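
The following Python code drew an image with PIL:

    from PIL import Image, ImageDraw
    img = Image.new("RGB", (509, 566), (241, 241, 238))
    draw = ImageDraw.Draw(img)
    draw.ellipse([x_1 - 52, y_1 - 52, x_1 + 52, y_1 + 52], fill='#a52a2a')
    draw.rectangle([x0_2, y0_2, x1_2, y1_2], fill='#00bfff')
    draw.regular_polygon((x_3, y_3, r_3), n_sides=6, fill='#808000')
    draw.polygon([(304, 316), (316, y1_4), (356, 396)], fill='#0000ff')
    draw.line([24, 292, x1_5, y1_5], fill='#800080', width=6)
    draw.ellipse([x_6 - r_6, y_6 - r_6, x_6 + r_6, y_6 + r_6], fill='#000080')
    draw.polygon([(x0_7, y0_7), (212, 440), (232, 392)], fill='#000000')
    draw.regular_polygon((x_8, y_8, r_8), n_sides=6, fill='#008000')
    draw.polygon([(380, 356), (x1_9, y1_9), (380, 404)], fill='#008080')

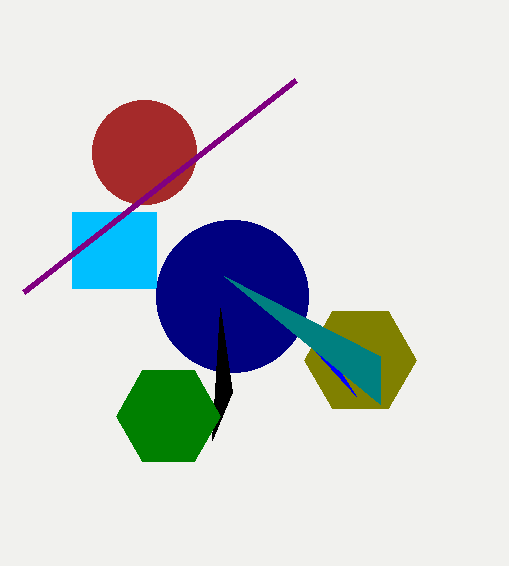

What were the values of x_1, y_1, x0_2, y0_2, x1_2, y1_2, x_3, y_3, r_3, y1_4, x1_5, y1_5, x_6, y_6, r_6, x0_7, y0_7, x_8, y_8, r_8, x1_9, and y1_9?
x_1 = 144; y_1 = 152; x0_2 = 72; y0_2 = 212; x1_2 = 156; y1_2 = 288; x_3 = 360; y_3 = 360; r_3 = 56; y1_4 = 352; x1_5 = 296; y1_5 = 80; x_6 = 232; y_6 = 296; r_6 = 76; x0_7 = 220; y0_7 = 308; x_8 = 168; y_8 = 416; r_8 = 52; x1_9 = 224; y1_9 = 276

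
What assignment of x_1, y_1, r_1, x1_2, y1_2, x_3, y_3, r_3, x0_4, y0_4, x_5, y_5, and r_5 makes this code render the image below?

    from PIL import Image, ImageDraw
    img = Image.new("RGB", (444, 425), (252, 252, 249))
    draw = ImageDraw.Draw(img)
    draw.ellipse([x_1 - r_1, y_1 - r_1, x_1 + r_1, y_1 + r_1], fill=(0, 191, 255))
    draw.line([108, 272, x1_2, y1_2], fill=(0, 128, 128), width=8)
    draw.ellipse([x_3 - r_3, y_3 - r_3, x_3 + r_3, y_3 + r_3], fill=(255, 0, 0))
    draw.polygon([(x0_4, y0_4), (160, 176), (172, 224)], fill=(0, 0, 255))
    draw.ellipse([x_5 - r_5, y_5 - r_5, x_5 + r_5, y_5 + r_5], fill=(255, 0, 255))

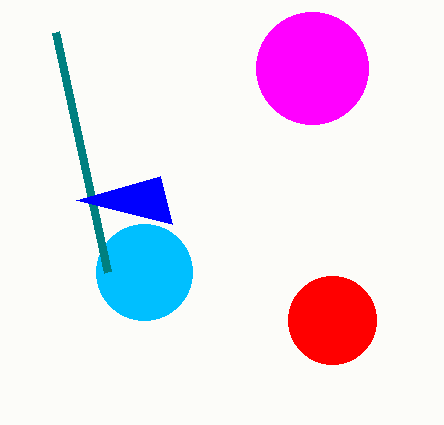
x_1 = 144
y_1 = 272
r_1 = 48
x1_2 = 56
y1_2 = 32
x_3 = 332
y_3 = 320
r_3 = 44
x0_4 = 76
y0_4 = 200
x_5 = 312
y_5 = 68
r_5 = 56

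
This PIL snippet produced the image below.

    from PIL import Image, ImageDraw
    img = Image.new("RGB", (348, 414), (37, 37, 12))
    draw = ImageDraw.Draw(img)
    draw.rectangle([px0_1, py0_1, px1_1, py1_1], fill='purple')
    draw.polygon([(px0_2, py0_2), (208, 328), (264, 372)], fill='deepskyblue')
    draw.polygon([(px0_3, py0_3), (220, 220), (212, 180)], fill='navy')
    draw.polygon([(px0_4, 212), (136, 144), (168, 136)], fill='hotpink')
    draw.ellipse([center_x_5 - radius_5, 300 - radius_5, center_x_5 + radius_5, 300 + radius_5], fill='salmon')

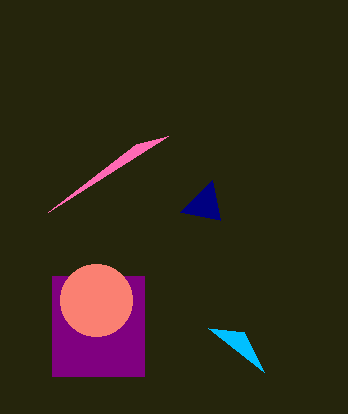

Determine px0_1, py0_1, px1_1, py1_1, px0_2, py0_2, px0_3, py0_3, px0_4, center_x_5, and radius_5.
px0_1 = 52; py0_1 = 276; px1_1 = 144; py1_1 = 376; px0_2 = 244; py0_2 = 332; px0_3 = 180; py0_3 = 212; px0_4 = 48; center_x_5 = 96; radius_5 = 36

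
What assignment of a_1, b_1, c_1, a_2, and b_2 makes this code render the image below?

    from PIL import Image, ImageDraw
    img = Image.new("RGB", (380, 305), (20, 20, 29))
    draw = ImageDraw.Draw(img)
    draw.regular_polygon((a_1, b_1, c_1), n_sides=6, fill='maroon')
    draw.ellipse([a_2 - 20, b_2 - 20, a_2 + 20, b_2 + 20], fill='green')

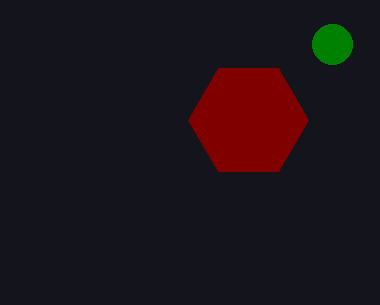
a_1 = 248; b_1 = 120; c_1 = 60; a_2 = 332; b_2 = 44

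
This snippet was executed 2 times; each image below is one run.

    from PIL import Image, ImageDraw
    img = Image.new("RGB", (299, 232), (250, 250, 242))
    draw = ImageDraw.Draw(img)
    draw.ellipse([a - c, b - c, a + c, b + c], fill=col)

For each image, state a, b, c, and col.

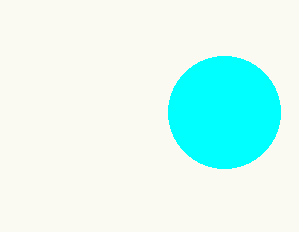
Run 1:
a = 224, b = 112, c = 56, col = 'cyan'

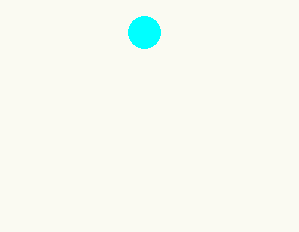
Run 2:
a = 144, b = 32, c = 16, col = 'cyan'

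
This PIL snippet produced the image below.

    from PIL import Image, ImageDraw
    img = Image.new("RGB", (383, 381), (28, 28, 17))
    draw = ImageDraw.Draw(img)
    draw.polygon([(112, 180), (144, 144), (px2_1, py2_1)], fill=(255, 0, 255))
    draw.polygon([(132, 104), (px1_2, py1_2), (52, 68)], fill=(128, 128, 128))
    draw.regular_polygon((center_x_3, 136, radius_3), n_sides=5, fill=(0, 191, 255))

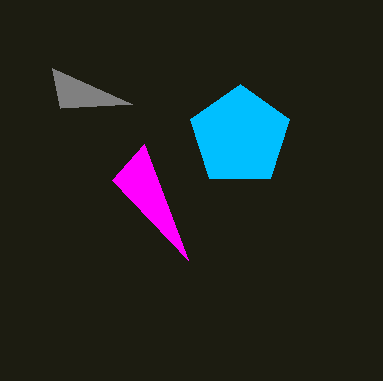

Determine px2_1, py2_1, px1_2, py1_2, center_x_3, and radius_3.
px2_1 = 188
py2_1 = 260
px1_2 = 60
py1_2 = 108
center_x_3 = 240
radius_3 = 52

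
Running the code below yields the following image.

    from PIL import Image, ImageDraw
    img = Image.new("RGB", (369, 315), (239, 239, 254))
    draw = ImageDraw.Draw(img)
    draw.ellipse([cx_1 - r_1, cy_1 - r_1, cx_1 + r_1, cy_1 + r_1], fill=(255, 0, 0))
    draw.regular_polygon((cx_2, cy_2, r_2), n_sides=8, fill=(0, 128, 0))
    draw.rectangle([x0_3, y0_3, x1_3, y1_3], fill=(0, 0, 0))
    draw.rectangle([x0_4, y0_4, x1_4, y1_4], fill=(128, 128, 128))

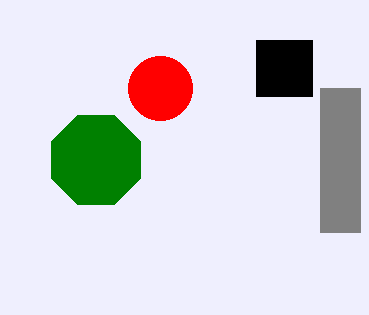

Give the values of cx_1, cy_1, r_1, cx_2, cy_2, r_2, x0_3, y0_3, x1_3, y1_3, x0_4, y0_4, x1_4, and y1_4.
cx_1 = 160; cy_1 = 88; r_1 = 32; cx_2 = 96; cy_2 = 160; r_2 = 48; x0_3 = 256; y0_3 = 40; x1_3 = 312; y1_3 = 96; x0_4 = 320; y0_4 = 88; x1_4 = 360; y1_4 = 232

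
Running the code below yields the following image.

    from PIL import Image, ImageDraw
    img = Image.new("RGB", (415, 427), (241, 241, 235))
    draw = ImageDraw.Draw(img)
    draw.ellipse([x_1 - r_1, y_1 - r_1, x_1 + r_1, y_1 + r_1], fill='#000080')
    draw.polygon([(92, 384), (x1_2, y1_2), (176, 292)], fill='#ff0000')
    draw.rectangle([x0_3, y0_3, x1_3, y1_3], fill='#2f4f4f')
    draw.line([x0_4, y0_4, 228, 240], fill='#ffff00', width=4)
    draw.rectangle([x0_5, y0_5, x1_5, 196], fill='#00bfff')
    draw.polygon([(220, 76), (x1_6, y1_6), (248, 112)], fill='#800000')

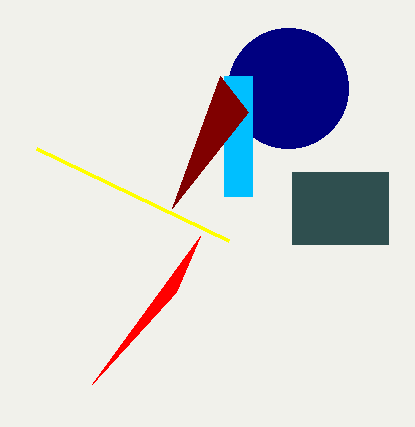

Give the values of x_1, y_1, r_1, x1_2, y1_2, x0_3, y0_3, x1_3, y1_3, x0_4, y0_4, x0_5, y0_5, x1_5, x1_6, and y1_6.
x_1 = 288, y_1 = 88, r_1 = 60, x1_2 = 200, y1_2 = 236, x0_3 = 292, y0_3 = 172, x1_3 = 388, y1_3 = 244, x0_4 = 36, y0_4 = 148, x0_5 = 224, y0_5 = 76, x1_5 = 252, x1_6 = 172, y1_6 = 208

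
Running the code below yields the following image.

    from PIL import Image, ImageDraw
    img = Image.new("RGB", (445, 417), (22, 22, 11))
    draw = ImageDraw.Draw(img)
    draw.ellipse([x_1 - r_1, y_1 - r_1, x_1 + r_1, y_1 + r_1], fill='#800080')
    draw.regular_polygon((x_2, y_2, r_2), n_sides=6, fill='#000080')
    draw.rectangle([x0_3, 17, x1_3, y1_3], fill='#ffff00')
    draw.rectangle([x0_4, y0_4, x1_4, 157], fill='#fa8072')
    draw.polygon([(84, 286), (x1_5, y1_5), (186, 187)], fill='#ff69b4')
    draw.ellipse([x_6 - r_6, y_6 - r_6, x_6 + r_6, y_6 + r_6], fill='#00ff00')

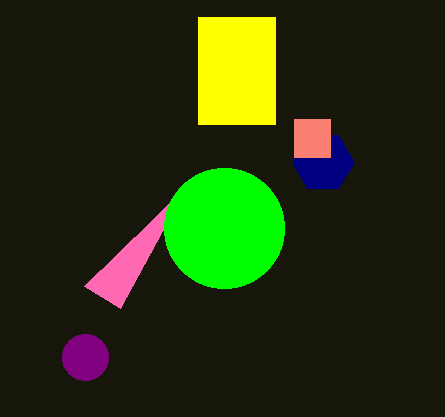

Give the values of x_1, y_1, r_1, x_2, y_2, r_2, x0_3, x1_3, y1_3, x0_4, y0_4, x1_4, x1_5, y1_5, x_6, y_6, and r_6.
x_1 = 85
y_1 = 357
r_1 = 23
x_2 = 323
y_2 = 162
r_2 = 31
x0_3 = 198
x1_3 = 275
y1_3 = 124
x0_4 = 294
y0_4 = 119
x1_4 = 330
x1_5 = 120
y1_5 = 308
x_6 = 224
y_6 = 228
r_6 = 60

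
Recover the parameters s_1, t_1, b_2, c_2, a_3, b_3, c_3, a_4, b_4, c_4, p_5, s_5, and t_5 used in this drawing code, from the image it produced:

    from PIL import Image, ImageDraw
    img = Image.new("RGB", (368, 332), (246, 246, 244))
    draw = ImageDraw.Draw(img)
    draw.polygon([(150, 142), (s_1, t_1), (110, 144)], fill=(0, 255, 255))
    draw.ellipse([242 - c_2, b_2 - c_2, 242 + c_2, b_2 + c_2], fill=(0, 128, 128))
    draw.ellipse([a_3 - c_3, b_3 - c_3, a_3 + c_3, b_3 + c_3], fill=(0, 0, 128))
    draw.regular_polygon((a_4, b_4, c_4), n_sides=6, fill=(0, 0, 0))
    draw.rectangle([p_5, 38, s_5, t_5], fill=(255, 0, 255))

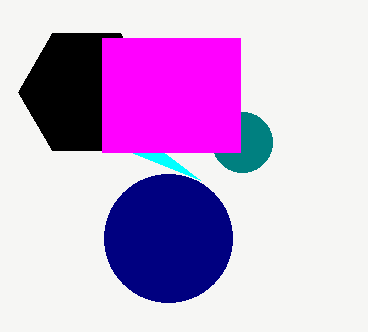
s_1 = 200
t_1 = 180
b_2 = 142
c_2 = 30
a_3 = 168
b_3 = 238
c_3 = 64
a_4 = 86
b_4 = 92
c_4 = 68
p_5 = 102
s_5 = 240
t_5 = 152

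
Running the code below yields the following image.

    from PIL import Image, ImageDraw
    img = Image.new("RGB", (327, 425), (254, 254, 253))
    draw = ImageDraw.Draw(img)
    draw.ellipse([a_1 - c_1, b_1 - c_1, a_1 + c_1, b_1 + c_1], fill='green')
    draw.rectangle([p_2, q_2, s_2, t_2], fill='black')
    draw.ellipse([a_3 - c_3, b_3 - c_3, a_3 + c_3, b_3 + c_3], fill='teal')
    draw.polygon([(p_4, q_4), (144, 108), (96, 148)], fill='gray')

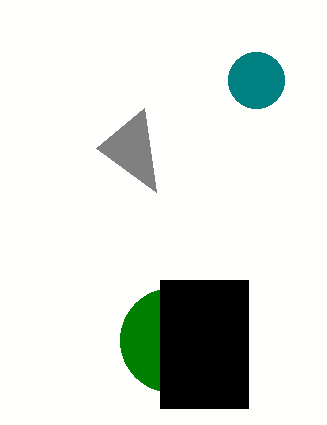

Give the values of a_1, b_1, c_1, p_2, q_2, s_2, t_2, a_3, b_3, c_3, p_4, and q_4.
a_1 = 172, b_1 = 340, c_1 = 52, p_2 = 160, q_2 = 280, s_2 = 248, t_2 = 408, a_3 = 256, b_3 = 80, c_3 = 28, p_4 = 156, q_4 = 192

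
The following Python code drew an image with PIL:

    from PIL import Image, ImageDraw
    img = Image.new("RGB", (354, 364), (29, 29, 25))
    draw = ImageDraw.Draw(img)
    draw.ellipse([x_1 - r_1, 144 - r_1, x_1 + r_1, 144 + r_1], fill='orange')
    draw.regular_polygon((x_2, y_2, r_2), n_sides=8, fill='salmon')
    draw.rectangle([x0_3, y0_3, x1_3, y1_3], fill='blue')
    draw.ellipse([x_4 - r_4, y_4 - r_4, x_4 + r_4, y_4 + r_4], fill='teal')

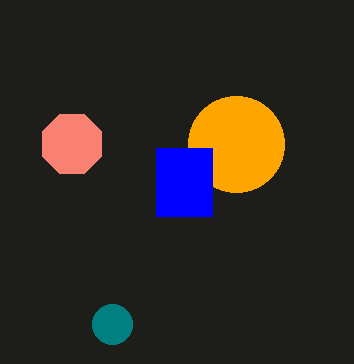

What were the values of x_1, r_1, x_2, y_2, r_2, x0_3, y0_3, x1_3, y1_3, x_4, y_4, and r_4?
x_1 = 236
r_1 = 48
x_2 = 72
y_2 = 144
r_2 = 32
x0_3 = 156
y0_3 = 148
x1_3 = 212
y1_3 = 216
x_4 = 112
y_4 = 324
r_4 = 20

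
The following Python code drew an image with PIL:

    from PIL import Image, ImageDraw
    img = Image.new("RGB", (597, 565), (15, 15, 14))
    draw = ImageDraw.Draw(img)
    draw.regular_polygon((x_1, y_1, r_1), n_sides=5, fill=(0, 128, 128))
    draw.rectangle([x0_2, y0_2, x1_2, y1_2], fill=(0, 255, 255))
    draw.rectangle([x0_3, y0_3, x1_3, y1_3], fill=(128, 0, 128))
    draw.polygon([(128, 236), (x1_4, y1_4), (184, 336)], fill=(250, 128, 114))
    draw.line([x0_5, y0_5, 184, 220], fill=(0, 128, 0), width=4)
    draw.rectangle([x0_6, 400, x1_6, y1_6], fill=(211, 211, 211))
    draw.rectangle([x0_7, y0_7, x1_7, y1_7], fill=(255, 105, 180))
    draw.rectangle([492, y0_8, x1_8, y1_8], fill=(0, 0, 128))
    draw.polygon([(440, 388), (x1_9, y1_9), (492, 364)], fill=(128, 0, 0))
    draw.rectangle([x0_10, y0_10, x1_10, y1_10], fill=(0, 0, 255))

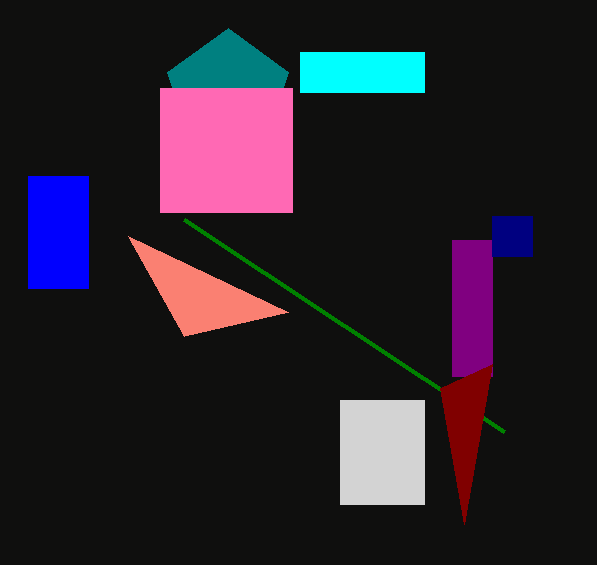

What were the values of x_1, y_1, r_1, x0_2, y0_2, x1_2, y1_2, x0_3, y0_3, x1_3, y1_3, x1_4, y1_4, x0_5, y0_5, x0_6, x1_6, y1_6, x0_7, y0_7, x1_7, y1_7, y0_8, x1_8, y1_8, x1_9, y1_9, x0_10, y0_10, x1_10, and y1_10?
x_1 = 228; y_1 = 92; r_1 = 64; x0_2 = 300; y0_2 = 52; x1_2 = 424; y1_2 = 92; x0_3 = 452; y0_3 = 240; x1_3 = 492; y1_3 = 376; x1_4 = 288; y1_4 = 312; x0_5 = 504; y0_5 = 432; x0_6 = 340; x1_6 = 424; y1_6 = 504; x0_7 = 160; y0_7 = 88; x1_7 = 292; y1_7 = 212; y0_8 = 216; x1_8 = 532; y1_8 = 256; x1_9 = 464; y1_9 = 524; x0_10 = 28; y0_10 = 176; x1_10 = 88; y1_10 = 288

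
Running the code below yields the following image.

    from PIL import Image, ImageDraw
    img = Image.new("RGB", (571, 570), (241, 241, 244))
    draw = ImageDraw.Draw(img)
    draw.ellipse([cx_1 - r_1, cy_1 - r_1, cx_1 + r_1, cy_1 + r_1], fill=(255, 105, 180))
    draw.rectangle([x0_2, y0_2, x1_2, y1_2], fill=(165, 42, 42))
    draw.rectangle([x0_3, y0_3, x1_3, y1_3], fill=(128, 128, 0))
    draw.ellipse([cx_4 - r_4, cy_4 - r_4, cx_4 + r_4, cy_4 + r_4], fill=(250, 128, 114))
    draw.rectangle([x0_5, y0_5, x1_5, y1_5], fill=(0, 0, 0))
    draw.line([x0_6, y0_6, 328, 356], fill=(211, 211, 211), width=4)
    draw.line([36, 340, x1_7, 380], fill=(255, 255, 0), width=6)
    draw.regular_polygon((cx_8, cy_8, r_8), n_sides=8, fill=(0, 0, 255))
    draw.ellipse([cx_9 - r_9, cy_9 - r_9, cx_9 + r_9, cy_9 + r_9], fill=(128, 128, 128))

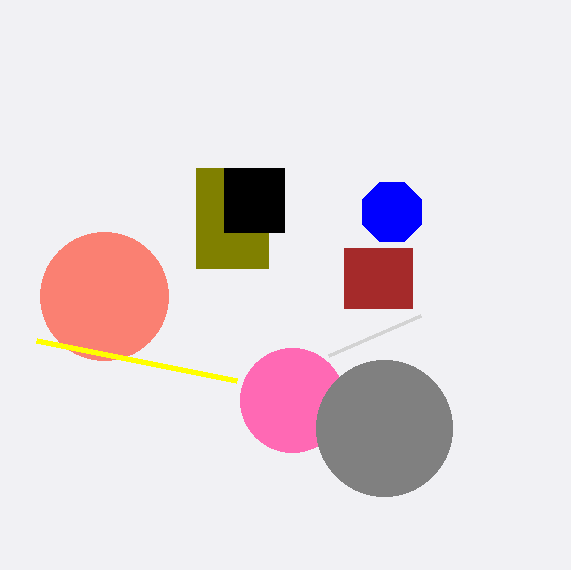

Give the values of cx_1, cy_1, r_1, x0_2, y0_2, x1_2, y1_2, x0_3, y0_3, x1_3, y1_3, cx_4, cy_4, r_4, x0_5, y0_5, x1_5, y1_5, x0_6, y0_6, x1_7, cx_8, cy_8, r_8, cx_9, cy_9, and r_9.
cx_1 = 292; cy_1 = 400; r_1 = 52; x0_2 = 344; y0_2 = 248; x1_2 = 412; y1_2 = 308; x0_3 = 196; y0_3 = 168; x1_3 = 268; y1_3 = 268; cx_4 = 104; cy_4 = 296; r_4 = 64; x0_5 = 224; y0_5 = 168; x1_5 = 284; y1_5 = 232; x0_6 = 420; y0_6 = 316; x1_7 = 236; cx_8 = 392; cy_8 = 212; r_8 = 32; cx_9 = 384; cy_9 = 428; r_9 = 68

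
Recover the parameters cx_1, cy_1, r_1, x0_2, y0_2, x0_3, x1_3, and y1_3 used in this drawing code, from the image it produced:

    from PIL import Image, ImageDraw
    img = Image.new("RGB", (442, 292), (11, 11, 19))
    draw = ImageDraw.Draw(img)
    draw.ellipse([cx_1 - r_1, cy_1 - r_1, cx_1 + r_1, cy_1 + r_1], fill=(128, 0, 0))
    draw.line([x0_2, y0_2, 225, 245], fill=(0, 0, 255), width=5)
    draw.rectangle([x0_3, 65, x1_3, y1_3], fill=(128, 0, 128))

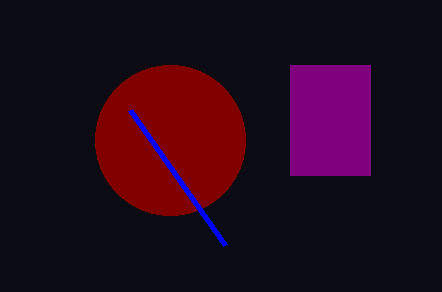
cx_1 = 170; cy_1 = 140; r_1 = 75; x0_2 = 130; y0_2 = 110; x0_3 = 290; x1_3 = 370; y1_3 = 175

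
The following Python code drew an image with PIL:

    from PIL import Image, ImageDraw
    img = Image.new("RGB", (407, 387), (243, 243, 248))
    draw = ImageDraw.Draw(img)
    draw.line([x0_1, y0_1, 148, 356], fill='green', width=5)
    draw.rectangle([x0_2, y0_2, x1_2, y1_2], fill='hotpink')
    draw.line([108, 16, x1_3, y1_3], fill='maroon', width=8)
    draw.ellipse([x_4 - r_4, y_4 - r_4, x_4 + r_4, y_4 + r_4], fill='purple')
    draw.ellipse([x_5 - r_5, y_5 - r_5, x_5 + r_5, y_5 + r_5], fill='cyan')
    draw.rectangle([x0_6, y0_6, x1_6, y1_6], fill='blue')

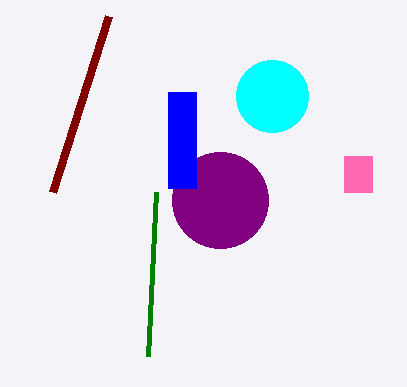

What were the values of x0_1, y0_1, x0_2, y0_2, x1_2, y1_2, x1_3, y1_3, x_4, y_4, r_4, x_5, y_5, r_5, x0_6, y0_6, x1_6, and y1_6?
x0_1 = 156, y0_1 = 192, x0_2 = 344, y0_2 = 156, x1_2 = 372, y1_2 = 192, x1_3 = 52, y1_3 = 192, x_4 = 220, y_4 = 200, r_4 = 48, x_5 = 272, y_5 = 96, r_5 = 36, x0_6 = 168, y0_6 = 92, x1_6 = 196, y1_6 = 188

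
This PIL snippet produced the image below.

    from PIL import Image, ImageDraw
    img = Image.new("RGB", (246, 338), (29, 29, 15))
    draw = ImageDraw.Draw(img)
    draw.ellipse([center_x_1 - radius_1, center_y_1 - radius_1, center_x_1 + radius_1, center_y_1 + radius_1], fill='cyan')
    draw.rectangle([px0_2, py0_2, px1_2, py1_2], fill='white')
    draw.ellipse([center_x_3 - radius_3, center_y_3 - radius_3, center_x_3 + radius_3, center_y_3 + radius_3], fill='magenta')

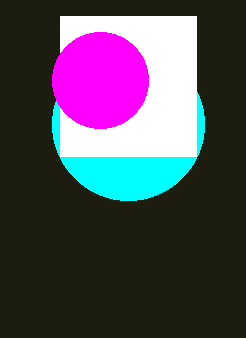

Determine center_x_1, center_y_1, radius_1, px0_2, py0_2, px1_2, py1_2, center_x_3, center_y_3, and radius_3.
center_x_1 = 128
center_y_1 = 124
radius_1 = 76
px0_2 = 60
py0_2 = 16
px1_2 = 196
py1_2 = 156
center_x_3 = 100
center_y_3 = 80
radius_3 = 48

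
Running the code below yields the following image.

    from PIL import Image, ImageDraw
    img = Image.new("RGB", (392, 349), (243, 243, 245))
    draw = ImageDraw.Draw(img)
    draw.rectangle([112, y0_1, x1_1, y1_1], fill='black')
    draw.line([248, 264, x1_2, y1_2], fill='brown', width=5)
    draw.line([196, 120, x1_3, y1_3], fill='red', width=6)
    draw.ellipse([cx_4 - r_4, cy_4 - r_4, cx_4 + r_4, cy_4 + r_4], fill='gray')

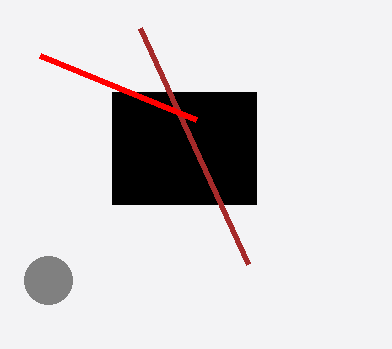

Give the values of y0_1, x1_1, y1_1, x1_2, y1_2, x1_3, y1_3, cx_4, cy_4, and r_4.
y0_1 = 92, x1_1 = 256, y1_1 = 204, x1_2 = 140, y1_2 = 28, x1_3 = 40, y1_3 = 56, cx_4 = 48, cy_4 = 280, r_4 = 24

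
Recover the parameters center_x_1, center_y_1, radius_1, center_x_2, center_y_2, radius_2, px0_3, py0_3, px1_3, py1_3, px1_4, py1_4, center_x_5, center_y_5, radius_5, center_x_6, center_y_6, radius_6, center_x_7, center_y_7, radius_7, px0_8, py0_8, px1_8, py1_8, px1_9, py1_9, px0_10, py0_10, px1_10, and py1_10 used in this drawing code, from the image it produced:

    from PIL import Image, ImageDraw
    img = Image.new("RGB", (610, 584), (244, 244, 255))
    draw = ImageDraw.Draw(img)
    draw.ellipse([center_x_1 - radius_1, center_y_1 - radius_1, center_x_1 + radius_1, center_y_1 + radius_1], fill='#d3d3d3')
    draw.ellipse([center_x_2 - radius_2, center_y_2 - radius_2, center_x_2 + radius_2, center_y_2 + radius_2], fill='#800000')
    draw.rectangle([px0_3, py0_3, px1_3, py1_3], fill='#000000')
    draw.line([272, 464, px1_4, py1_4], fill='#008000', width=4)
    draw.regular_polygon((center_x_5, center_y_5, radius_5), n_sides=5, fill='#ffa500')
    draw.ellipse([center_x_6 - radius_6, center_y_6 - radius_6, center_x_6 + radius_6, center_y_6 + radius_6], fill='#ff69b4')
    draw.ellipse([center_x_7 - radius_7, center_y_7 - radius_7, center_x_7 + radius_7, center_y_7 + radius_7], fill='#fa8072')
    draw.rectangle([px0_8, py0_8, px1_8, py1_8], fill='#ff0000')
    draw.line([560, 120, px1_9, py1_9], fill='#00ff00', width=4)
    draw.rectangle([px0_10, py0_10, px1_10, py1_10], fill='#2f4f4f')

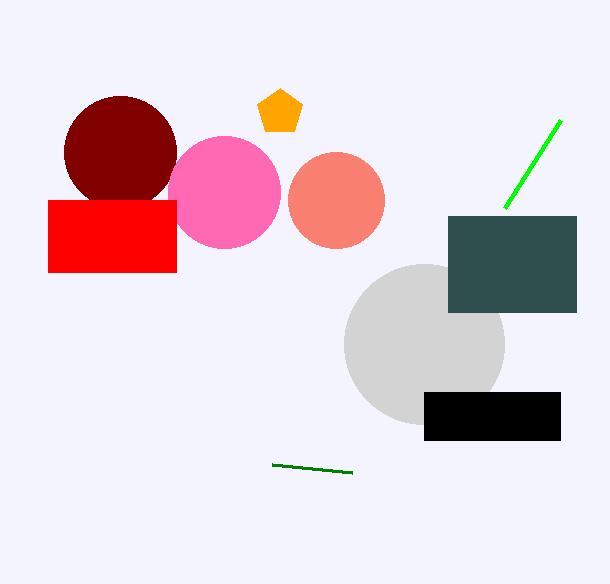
center_x_1 = 424, center_y_1 = 344, radius_1 = 80, center_x_2 = 120, center_y_2 = 152, radius_2 = 56, px0_3 = 424, py0_3 = 392, px1_3 = 560, py1_3 = 440, px1_4 = 352, py1_4 = 472, center_x_5 = 280, center_y_5 = 112, radius_5 = 24, center_x_6 = 224, center_y_6 = 192, radius_6 = 56, center_x_7 = 336, center_y_7 = 200, radius_7 = 48, px0_8 = 48, py0_8 = 200, px1_8 = 176, py1_8 = 272, px1_9 = 504, py1_9 = 208, px0_10 = 448, py0_10 = 216, px1_10 = 576, py1_10 = 312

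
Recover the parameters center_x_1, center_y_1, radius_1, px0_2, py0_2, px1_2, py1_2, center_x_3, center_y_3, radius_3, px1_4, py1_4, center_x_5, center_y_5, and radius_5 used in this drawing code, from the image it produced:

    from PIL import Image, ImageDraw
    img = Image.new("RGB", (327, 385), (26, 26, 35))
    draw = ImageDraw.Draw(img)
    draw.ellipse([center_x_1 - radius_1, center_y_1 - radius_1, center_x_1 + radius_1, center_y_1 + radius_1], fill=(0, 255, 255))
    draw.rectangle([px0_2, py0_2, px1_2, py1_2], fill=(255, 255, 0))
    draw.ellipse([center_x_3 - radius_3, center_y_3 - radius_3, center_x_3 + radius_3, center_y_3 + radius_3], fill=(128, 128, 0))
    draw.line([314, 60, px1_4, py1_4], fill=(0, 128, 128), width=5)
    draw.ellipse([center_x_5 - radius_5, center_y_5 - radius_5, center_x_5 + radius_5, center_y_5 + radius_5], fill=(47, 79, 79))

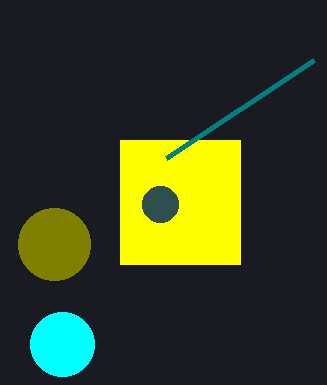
center_x_1 = 62
center_y_1 = 344
radius_1 = 32
px0_2 = 120
py0_2 = 140
px1_2 = 240
py1_2 = 264
center_x_3 = 54
center_y_3 = 244
radius_3 = 36
px1_4 = 166
py1_4 = 158
center_x_5 = 160
center_y_5 = 204
radius_5 = 18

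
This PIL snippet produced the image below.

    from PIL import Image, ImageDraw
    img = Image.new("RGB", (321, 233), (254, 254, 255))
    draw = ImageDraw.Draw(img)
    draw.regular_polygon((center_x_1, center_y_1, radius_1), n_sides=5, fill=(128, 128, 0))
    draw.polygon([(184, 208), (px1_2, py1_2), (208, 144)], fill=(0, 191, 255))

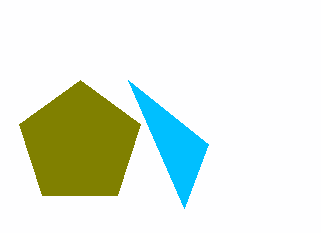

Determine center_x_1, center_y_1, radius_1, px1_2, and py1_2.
center_x_1 = 80; center_y_1 = 144; radius_1 = 64; px1_2 = 128; py1_2 = 80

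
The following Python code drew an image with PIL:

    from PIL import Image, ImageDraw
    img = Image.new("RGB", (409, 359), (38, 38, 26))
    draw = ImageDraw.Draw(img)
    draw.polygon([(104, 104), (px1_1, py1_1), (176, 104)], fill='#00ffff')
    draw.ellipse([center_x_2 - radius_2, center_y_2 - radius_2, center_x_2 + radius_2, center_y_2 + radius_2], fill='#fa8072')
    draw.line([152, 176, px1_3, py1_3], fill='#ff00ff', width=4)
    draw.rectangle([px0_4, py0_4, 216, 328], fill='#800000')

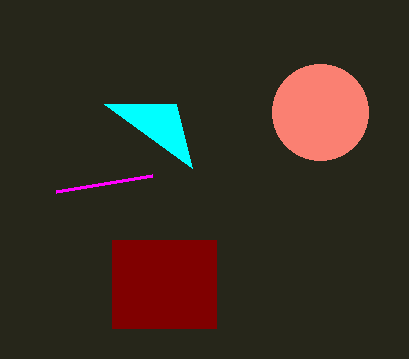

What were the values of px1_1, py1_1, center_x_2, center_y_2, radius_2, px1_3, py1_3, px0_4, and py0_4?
px1_1 = 192, py1_1 = 168, center_x_2 = 320, center_y_2 = 112, radius_2 = 48, px1_3 = 56, py1_3 = 192, px0_4 = 112, py0_4 = 240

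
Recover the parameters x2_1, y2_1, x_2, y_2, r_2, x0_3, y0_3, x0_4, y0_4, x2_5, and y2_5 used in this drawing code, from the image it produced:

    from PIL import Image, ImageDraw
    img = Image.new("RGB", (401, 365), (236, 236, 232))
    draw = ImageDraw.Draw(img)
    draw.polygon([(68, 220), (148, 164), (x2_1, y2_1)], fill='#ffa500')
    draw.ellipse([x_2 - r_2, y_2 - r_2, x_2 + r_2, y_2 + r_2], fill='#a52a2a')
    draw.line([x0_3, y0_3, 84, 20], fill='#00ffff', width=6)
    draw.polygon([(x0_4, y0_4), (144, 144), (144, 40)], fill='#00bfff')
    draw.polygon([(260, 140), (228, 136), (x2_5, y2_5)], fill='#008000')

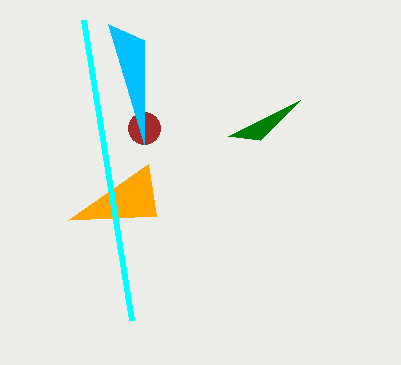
x2_1 = 156; y2_1 = 216; x_2 = 144; y_2 = 128; r_2 = 16; x0_3 = 132; y0_3 = 320; x0_4 = 108; y0_4 = 24; x2_5 = 300; y2_5 = 100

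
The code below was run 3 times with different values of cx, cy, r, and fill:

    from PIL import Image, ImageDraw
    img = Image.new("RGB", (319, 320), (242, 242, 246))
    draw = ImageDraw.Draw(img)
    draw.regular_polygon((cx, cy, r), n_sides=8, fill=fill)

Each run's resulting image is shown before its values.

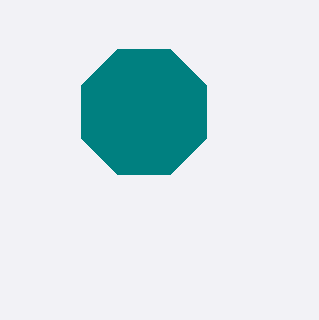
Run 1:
cx = 144
cy = 112
r = 68
fill = 'teal'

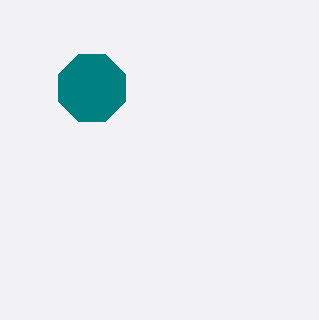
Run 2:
cx = 92; cy = 88; r = 36; fill = 'teal'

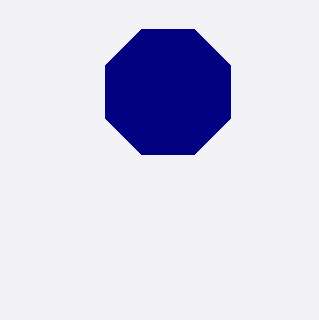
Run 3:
cx = 168; cy = 92; r = 68; fill = 'navy'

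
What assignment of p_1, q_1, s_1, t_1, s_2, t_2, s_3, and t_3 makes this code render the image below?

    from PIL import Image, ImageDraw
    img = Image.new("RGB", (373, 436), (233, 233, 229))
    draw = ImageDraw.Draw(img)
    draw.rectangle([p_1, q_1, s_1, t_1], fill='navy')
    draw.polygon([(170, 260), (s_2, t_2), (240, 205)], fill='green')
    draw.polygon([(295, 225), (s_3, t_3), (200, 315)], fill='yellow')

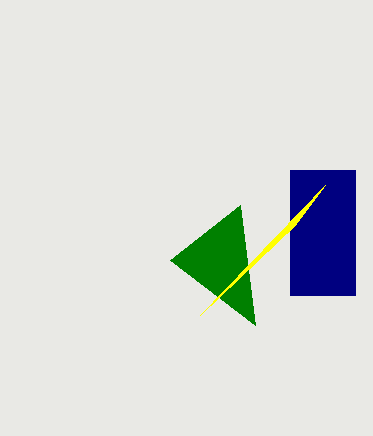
p_1 = 290
q_1 = 170
s_1 = 355
t_1 = 295
s_2 = 255
t_2 = 325
s_3 = 325
t_3 = 185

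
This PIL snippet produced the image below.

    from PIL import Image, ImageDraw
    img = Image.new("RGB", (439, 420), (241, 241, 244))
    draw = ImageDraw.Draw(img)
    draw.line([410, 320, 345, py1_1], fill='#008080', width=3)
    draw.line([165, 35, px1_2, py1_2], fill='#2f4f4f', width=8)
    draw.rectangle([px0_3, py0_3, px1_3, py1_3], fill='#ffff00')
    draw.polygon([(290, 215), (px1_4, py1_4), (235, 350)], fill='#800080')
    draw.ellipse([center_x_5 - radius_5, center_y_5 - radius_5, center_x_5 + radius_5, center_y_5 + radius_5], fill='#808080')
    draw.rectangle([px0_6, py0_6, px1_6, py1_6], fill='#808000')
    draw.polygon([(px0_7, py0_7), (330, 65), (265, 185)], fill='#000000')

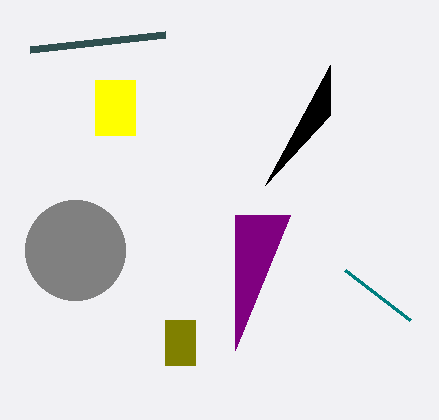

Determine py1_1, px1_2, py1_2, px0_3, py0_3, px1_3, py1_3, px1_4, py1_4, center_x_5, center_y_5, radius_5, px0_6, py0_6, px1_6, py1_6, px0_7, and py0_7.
py1_1 = 270; px1_2 = 30; py1_2 = 50; px0_3 = 95; py0_3 = 80; px1_3 = 135; py1_3 = 135; px1_4 = 235; py1_4 = 215; center_x_5 = 75; center_y_5 = 250; radius_5 = 50; px0_6 = 165; py0_6 = 320; px1_6 = 195; py1_6 = 365; px0_7 = 330; py0_7 = 115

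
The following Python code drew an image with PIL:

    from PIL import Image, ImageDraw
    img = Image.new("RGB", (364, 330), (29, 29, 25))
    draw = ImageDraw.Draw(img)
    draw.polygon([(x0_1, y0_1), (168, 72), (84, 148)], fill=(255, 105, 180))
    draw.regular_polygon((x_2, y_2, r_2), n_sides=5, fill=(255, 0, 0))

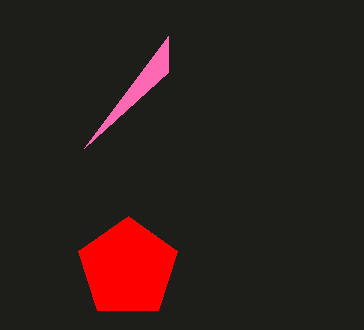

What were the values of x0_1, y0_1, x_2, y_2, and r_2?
x0_1 = 168, y0_1 = 36, x_2 = 128, y_2 = 268, r_2 = 52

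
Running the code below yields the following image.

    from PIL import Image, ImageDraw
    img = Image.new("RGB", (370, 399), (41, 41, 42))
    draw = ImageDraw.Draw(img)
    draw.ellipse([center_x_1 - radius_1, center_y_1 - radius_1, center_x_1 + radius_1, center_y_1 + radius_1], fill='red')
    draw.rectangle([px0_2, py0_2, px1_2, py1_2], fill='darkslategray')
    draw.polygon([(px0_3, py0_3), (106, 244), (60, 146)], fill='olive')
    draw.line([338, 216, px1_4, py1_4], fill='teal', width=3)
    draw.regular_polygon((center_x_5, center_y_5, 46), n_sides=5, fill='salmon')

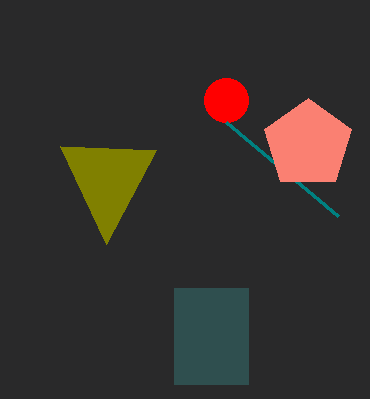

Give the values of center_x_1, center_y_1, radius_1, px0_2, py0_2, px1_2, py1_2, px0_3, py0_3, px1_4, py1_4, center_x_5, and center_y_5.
center_x_1 = 226
center_y_1 = 100
radius_1 = 22
px0_2 = 174
py0_2 = 288
px1_2 = 248
py1_2 = 384
px0_3 = 156
py0_3 = 150
px1_4 = 226
py1_4 = 122
center_x_5 = 308
center_y_5 = 144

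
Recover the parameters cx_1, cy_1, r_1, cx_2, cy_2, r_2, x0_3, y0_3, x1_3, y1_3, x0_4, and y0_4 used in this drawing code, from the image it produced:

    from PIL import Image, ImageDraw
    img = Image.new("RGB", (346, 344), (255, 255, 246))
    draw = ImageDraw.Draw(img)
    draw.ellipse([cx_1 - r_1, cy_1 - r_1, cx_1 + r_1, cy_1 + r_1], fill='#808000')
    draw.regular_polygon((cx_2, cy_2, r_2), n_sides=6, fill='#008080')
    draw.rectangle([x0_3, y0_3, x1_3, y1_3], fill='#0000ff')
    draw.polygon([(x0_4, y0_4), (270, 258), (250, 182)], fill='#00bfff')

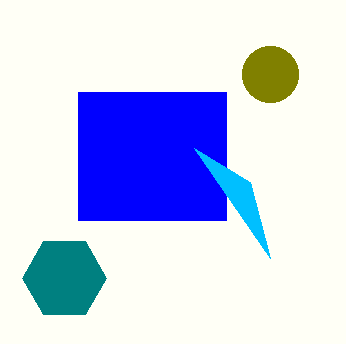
cx_1 = 270, cy_1 = 74, r_1 = 28, cx_2 = 64, cy_2 = 278, r_2 = 42, x0_3 = 78, y0_3 = 92, x1_3 = 226, y1_3 = 220, x0_4 = 194, y0_4 = 148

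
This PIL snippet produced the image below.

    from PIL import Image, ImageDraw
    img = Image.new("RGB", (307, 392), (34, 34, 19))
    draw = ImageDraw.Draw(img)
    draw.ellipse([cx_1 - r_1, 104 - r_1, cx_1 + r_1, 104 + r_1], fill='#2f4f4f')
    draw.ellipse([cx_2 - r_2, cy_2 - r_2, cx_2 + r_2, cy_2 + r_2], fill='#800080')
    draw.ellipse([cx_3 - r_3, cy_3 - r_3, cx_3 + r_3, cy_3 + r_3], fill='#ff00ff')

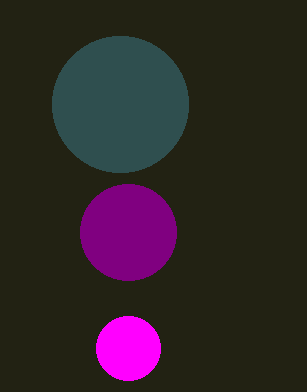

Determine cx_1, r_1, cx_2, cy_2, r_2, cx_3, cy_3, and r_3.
cx_1 = 120; r_1 = 68; cx_2 = 128; cy_2 = 232; r_2 = 48; cx_3 = 128; cy_3 = 348; r_3 = 32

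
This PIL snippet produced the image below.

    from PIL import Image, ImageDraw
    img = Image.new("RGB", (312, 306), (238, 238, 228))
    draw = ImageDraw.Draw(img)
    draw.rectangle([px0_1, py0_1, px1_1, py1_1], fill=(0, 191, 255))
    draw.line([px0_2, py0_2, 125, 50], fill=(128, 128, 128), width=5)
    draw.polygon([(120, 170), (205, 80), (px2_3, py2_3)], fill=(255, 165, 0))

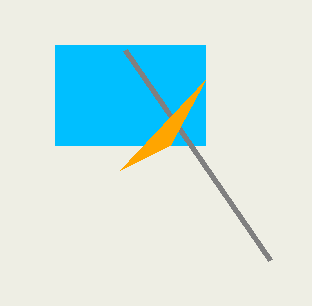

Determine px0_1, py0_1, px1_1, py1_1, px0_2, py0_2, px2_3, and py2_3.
px0_1 = 55
py0_1 = 45
px1_1 = 205
py1_1 = 145
px0_2 = 270
py0_2 = 260
px2_3 = 170
py2_3 = 145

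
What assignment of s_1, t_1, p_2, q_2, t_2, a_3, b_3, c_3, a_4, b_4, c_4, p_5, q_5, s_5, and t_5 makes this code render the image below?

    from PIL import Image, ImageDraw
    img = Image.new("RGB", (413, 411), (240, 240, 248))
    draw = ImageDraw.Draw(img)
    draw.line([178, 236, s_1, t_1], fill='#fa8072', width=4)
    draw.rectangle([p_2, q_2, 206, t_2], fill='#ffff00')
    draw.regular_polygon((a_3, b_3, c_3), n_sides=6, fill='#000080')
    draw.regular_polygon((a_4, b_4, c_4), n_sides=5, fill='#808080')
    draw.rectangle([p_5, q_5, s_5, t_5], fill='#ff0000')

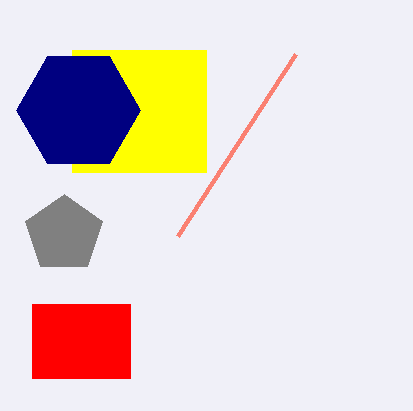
s_1 = 296
t_1 = 54
p_2 = 72
q_2 = 50
t_2 = 172
a_3 = 78
b_3 = 110
c_3 = 62
a_4 = 64
b_4 = 234
c_4 = 40
p_5 = 32
q_5 = 304
s_5 = 130
t_5 = 378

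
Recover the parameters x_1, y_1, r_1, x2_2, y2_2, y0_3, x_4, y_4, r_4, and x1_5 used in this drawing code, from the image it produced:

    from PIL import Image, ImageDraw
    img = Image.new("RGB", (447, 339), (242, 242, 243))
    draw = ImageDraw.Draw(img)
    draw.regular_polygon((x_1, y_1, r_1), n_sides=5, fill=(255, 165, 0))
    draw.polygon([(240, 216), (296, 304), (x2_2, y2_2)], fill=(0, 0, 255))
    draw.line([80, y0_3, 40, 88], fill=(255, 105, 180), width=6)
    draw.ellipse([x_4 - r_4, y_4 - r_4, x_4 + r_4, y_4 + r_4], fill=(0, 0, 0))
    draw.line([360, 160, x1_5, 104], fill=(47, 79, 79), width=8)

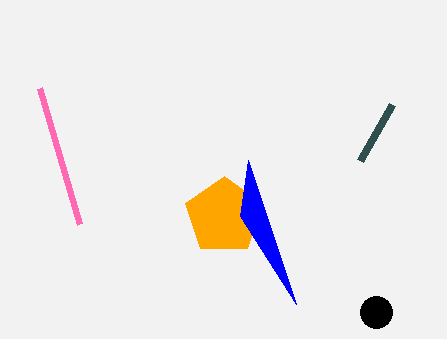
x_1 = 224, y_1 = 216, r_1 = 40, x2_2 = 248, y2_2 = 160, y0_3 = 224, x_4 = 376, y_4 = 312, r_4 = 16, x1_5 = 392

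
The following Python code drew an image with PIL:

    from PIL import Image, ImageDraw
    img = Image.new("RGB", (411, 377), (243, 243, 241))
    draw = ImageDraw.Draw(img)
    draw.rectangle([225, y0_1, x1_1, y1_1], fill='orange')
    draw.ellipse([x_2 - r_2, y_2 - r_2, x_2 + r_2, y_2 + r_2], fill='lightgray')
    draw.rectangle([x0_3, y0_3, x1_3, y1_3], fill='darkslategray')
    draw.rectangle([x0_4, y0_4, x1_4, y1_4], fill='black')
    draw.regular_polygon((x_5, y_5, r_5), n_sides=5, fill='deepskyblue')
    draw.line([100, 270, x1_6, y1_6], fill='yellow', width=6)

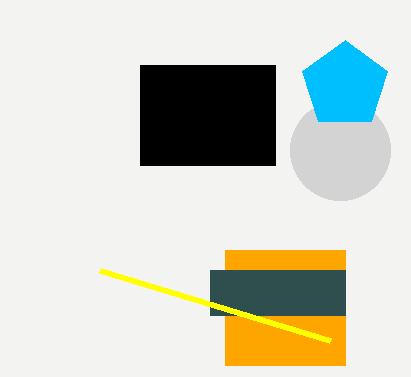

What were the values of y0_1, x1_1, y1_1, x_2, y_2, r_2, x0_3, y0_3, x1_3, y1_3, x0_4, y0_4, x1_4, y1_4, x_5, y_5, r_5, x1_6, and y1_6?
y0_1 = 250, x1_1 = 345, y1_1 = 365, x_2 = 340, y_2 = 150, r_2 = 50, x0_3 = 210, y0_3 = 270, x1_3 = 345, y1_3 = 315, x0_4 = 140, y0_4 = 65, x1_4 = 275, y1_4 = 165, x_5 = 345, y_5 = 85, r_5 = 45, x1_6 = 330, y1_6 = 340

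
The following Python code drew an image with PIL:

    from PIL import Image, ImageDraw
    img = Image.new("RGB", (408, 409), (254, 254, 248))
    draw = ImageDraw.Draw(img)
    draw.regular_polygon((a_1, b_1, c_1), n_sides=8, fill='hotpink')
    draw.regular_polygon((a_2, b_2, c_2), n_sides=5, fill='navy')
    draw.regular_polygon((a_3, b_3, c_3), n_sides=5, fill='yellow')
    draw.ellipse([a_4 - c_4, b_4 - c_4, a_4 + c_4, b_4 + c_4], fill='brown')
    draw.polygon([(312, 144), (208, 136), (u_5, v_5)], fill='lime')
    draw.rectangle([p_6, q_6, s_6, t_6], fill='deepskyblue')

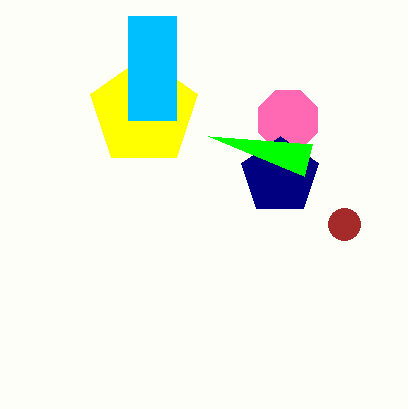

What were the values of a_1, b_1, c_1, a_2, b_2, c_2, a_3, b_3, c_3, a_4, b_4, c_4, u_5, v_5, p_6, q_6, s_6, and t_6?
a_1 = 288, b_1 = 120, c_1 = 32, a_2 = 280, b_2 = 176, c_2 = 40, a_3 = 144, b_3 = 112, c_3 = 56, a_4 = 344, b_4 = 224, c_4 = 16, u_5 = 304, v_5 = 176, p_6 = 128, q_6 = 16, s_6 = 176, t_6 = 120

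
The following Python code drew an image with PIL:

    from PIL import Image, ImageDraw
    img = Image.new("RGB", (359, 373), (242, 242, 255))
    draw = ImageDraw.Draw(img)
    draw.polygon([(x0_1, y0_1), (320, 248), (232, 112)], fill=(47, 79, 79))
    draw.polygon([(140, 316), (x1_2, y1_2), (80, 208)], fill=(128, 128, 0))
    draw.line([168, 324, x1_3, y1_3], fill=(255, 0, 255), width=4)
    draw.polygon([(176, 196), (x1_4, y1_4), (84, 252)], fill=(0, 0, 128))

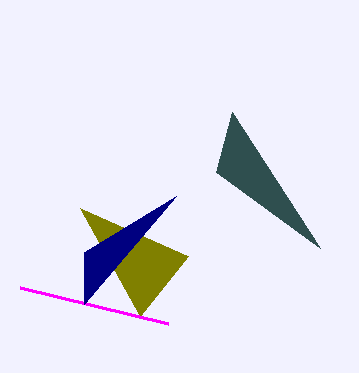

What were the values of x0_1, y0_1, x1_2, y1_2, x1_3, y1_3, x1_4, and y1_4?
x0_1 = 216
y0_1 = 172
x1_2 = 188
y1_2 = 256
x1_3 = 20
y1_3 = 288
x1_4 = 84
y1_4 = 304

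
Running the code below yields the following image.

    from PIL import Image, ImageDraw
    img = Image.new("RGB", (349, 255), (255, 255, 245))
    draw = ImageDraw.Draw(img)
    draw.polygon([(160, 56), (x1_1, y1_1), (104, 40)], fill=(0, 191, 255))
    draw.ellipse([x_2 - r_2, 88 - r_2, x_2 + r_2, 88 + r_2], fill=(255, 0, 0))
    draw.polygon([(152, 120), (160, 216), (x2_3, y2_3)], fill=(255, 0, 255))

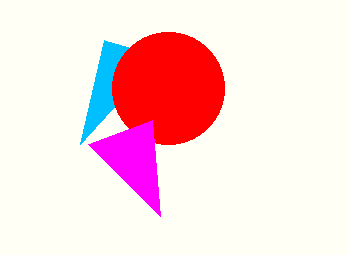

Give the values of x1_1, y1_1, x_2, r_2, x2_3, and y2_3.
x1_1 = 80, y1_1 = 144, x_2 = 168, r_2 = 56, x2_3 = 88, y2_3 = 144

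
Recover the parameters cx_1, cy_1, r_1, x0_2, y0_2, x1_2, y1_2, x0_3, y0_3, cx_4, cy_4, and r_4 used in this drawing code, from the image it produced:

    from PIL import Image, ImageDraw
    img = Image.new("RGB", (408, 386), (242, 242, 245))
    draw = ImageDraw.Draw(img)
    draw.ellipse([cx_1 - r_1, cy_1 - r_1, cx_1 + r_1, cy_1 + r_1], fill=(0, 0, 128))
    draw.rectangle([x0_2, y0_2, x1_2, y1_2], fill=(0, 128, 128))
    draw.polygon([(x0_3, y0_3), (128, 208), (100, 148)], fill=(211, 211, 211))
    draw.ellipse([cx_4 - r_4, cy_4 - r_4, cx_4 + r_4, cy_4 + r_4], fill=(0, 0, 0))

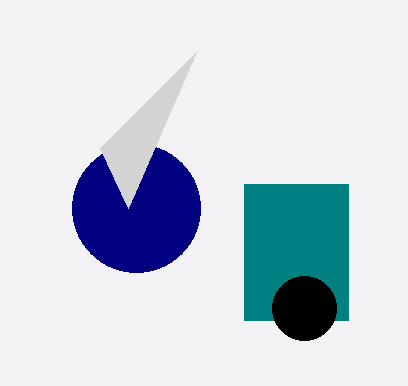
cx_1 = 136, cy_1 = 208, r_1 = 64, x0_2 = 244, y0_2 = 184, x1_2 = 348, y1_2 = 320, x0_3 = 196, y0_3 = 52, cx_4 = 304, cy_4 = 308, r_4 = 32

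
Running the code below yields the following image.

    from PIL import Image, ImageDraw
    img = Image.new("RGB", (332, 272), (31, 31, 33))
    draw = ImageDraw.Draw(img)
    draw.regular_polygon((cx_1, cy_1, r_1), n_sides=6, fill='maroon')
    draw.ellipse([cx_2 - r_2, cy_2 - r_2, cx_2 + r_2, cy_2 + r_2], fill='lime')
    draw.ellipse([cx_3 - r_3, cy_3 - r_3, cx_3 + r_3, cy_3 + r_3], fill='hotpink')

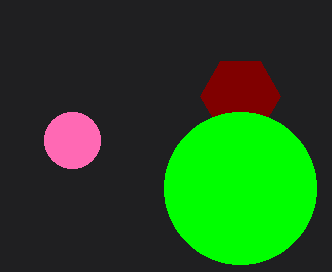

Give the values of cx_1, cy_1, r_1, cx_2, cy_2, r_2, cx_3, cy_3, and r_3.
cx_1 = 240; cy_1 = 96; r_1 = 40; cx_2 = 240; cy_2 = 188; r_2 = 76; cx_3 = 72; cy_3 = 140; r_3 = 28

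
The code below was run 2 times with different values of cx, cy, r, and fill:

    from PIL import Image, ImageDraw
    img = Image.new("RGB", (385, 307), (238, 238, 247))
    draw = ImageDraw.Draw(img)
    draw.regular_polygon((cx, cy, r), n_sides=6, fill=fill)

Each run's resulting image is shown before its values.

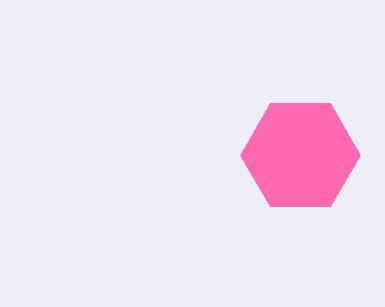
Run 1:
cx = 300, cy = 155, r = 60, fill = 'hotpink'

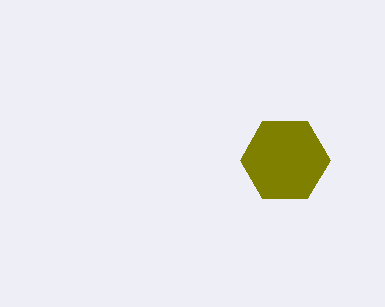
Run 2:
cx = 285
cy = 160
r = 45
fill = 'olive'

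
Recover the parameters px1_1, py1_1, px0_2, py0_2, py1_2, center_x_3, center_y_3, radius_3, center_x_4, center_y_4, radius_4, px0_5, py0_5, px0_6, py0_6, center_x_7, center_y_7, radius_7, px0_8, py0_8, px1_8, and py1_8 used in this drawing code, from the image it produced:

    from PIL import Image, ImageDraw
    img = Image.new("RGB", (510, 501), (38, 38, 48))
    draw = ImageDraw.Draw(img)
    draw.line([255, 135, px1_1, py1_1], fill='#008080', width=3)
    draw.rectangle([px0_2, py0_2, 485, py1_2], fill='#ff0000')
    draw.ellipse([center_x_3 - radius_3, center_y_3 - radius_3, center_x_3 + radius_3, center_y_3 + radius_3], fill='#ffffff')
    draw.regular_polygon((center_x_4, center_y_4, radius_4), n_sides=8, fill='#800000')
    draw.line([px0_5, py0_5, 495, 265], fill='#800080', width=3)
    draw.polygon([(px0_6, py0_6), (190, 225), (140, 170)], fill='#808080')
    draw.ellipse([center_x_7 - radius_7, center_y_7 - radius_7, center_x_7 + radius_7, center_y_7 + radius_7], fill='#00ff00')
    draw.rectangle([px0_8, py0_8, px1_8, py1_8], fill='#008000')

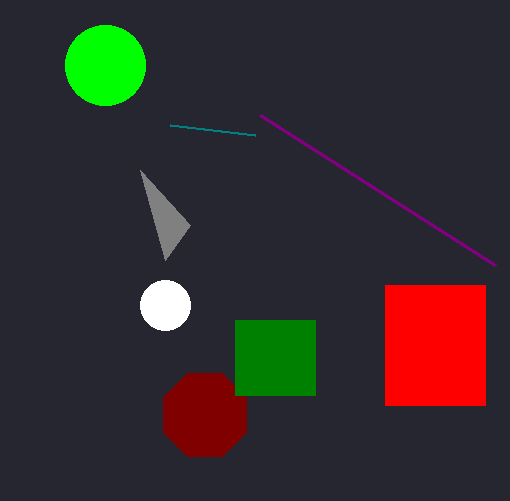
px1_1 = 170
py1_1 = 125
px0_2 = 385
py0_2 = 285
py1_2 = 405
center_x_3 = 165
center_y_3 = 305
radius_3 = 25
center_x_4 = 205
center_y_4 = 415
radius_4 = 45
px0_5 = 260
py0_5 = 115
px0_6 = 165
py0_6 = 260
center_x_7 = 105
center_y_7 = 65
radius_7 = 40
px0_8 = 235
py0_8 = 320
px1_8 = 315
py1_8 = 395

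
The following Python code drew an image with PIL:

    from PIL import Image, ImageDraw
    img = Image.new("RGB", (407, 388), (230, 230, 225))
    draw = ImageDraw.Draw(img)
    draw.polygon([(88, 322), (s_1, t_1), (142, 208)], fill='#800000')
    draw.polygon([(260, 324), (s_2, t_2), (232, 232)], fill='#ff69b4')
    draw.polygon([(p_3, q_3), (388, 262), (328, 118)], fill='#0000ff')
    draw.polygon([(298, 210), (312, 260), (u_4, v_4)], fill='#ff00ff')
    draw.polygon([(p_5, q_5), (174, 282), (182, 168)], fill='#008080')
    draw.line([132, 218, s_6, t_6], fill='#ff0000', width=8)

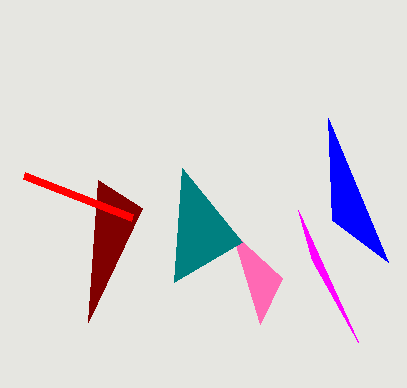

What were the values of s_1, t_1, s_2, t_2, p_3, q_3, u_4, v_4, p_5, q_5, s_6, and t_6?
s_1 = 98; t_1 = 180; s_2 = 282; t_2 = 278; p_3 = 332; q_3 = 220; u_4 = 358; v_4 = 342; p_5 = 242; q_5 = 242; s_6 = 24; t_6 = 176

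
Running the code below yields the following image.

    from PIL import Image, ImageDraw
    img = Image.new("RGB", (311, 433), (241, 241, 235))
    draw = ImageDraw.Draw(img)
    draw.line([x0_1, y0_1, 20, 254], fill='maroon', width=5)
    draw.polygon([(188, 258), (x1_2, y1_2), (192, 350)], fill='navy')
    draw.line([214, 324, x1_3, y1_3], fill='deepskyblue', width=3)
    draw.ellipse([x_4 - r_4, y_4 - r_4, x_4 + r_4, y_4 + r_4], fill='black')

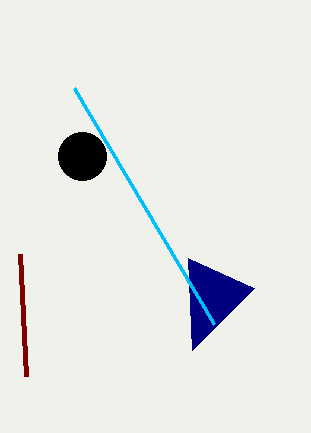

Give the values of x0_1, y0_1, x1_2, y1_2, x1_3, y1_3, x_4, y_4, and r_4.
x0_1 = 26, y0_1 = 376, x1_2 = 254, y1_2 = 288, x1_3 = 74, y1_3 = 88, x_4 = 82, y_4 = 156, r_4 = 24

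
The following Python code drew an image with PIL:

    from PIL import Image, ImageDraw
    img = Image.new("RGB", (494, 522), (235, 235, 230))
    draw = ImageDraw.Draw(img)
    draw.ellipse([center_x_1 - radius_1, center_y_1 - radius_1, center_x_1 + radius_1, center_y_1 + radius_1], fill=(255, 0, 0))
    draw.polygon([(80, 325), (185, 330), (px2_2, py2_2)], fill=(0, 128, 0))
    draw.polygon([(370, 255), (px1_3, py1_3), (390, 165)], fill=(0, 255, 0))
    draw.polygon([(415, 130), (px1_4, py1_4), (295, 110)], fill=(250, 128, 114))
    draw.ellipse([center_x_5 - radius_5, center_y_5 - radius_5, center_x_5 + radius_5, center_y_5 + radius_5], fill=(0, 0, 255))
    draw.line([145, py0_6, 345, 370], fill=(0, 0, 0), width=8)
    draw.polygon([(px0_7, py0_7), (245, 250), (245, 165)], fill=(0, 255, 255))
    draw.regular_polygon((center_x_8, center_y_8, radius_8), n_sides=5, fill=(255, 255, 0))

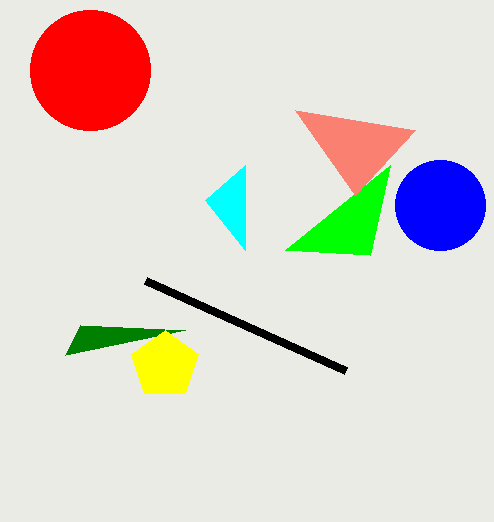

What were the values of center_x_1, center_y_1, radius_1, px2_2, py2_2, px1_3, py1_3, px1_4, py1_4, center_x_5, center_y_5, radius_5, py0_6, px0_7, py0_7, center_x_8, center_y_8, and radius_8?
center_x_1 = 90
center_y_1 = 70
radius_1 = 60
px2_2 = 65
py2_2 = 355
px1_3 = 285
py1_3 = 250
px1_4 = 355
py1_4 = 195
center_x_5 = 440
center_y_5 = 205
radius_5 = 45
py0_6 = 280
px0_7 = 205
py0_7 = 200
center_x_8 = 165
center_y_8 = 365
radius_8 = 35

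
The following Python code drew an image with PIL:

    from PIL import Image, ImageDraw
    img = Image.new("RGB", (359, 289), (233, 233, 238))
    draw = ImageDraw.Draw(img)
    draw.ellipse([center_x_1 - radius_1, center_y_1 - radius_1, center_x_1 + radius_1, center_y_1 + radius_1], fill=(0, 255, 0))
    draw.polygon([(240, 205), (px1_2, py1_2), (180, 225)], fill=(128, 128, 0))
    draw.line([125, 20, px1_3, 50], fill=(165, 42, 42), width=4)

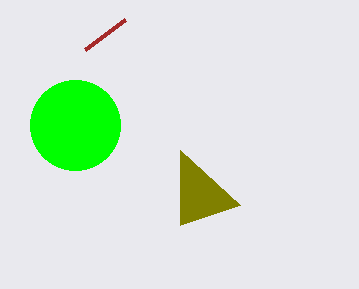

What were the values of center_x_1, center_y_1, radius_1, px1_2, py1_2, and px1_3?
center_x_1 = 75, center_y_1 = 125, radius_1 = 45, px1_2 = 180, py1_2 = 150, px1_3 = 85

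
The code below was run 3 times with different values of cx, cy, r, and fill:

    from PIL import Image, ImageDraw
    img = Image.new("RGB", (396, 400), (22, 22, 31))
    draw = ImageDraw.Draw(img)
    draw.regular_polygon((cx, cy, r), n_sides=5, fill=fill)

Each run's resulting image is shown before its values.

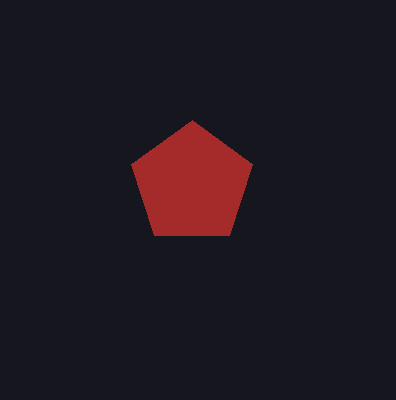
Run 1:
cx = 192, cy = 184, r = 64, fill = 'brown'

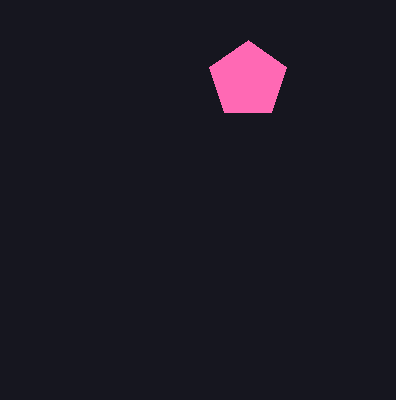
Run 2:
cx = 248; cy = 80; r = 40; fill = 'hotpink'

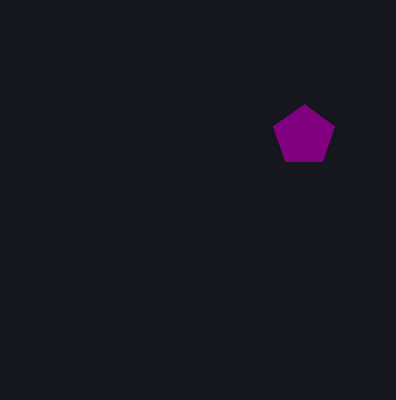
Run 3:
cx = 304; cy = 136; r = 32; fill = 'purple'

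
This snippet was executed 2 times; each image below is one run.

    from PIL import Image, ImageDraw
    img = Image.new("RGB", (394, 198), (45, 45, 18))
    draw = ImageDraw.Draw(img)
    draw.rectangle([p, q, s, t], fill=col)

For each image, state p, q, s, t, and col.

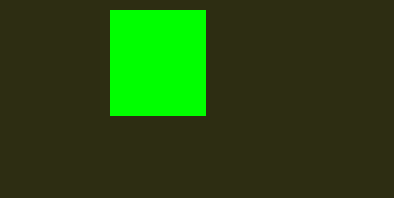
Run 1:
p = 110
q = 10
s = 205
t = 115
col = 'lime'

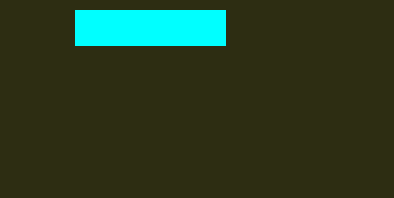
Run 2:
p = 75; q = 10; s = 225; t = 45; col = 'cyan'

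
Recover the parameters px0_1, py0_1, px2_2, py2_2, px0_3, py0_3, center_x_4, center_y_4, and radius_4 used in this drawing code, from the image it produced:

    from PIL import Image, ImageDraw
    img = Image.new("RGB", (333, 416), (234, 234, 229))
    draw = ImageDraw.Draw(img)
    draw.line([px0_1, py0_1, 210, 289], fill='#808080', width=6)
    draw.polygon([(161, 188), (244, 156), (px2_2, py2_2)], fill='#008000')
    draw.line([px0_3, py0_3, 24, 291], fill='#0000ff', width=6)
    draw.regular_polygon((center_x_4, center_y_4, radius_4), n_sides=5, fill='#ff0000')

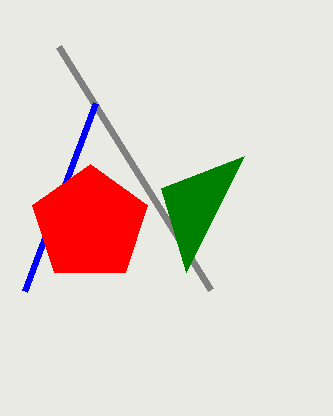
px0_1 = 58
py0_1 = 46
px2_2 = 186
py2_2 = 272
px0_3 = 95
py0_3 = 103
center_x_4 = 90
center_y_4 = 224
radius_4 = 60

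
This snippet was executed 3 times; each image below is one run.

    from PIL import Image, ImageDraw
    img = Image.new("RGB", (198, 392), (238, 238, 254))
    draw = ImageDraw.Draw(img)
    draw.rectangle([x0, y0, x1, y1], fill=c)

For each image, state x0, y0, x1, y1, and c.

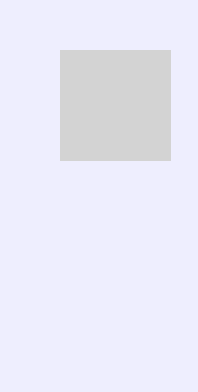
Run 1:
x0 = 60
y0 = 50
x1 = 170
y1 = 160
c = 'lightgray'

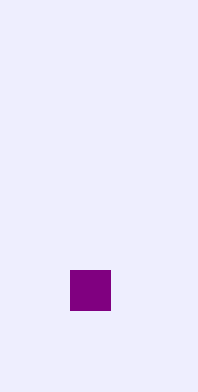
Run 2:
x0 = 70, y0 = 270, x1 = 110, y1 = 310, c = 'purple'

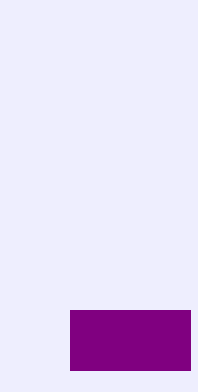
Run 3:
x0 = 70
y0 = 310
x1 = 190
y1 = 370
c = 'purple'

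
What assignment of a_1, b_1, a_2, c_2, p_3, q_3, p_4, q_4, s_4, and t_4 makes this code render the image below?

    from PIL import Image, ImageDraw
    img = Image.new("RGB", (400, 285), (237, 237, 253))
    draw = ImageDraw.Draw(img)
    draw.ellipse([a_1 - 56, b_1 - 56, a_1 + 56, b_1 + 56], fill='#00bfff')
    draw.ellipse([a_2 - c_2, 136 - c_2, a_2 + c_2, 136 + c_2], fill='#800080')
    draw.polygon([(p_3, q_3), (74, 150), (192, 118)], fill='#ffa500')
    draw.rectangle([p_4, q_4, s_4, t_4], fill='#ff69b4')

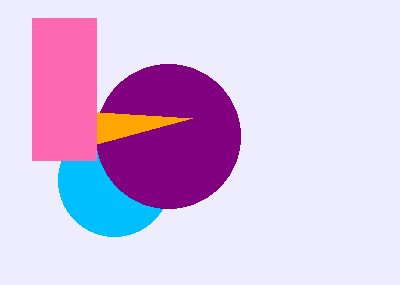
a_1 = 114, b_1 = 180, a_2 = 168, c_2 = 72, p_3 = 98, q_3 = 112, p_4 = 32, q_4 = 18, s_4 = 96, t_4 = 160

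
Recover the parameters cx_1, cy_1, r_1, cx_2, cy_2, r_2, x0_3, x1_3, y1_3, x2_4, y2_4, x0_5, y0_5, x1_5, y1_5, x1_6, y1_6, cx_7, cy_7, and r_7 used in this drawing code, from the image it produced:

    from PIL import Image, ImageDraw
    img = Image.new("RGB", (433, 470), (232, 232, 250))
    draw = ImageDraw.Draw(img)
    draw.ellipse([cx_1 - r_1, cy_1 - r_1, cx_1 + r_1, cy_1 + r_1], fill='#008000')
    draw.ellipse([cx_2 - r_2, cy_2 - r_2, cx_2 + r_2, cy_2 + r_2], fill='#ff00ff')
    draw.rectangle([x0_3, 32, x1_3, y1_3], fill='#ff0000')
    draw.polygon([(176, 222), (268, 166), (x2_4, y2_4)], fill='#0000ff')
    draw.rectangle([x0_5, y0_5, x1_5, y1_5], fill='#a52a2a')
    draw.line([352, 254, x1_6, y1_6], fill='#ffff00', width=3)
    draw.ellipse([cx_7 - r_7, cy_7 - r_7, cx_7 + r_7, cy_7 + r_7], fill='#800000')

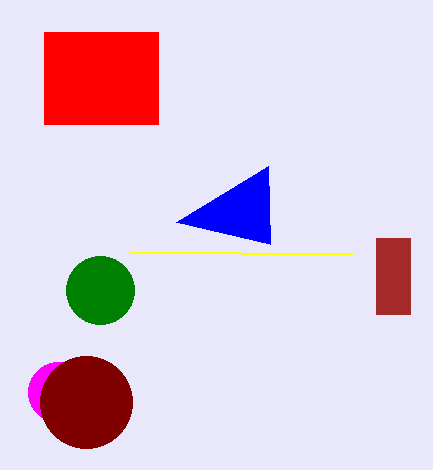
cx_1 = 100, cy_1 = 290, r_1 = 34, cx_2 = 58, cy_2 = 392, r_2 = 30, x0_3 = 44, x1_3 = 158, y1_3 = 124, x2_4 = 270, y2_4 = 244, x0_5 = 376, y0_5 = 238, x1_5 = 410, y1_5 = 314, x1_6 = 130, y1_6 = 252, cx_7 = 86, cy_7 = 402, r_7 = 46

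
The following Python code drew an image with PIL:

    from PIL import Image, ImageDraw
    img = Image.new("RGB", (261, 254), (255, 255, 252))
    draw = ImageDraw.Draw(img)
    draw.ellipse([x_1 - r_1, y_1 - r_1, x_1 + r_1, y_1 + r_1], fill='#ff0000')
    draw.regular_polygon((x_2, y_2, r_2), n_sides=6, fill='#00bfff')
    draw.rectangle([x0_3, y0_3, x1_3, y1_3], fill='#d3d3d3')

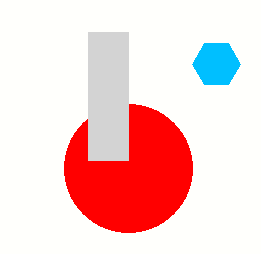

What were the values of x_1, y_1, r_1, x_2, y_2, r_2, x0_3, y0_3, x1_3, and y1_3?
x_1 = 128, y_1 = 168, r_1 = 64, x_2 = 216, y_2 = 64, r_2 = 24, x0_3 = 88, y0_3 = 32, x1_3 = 128, y1_3 = 160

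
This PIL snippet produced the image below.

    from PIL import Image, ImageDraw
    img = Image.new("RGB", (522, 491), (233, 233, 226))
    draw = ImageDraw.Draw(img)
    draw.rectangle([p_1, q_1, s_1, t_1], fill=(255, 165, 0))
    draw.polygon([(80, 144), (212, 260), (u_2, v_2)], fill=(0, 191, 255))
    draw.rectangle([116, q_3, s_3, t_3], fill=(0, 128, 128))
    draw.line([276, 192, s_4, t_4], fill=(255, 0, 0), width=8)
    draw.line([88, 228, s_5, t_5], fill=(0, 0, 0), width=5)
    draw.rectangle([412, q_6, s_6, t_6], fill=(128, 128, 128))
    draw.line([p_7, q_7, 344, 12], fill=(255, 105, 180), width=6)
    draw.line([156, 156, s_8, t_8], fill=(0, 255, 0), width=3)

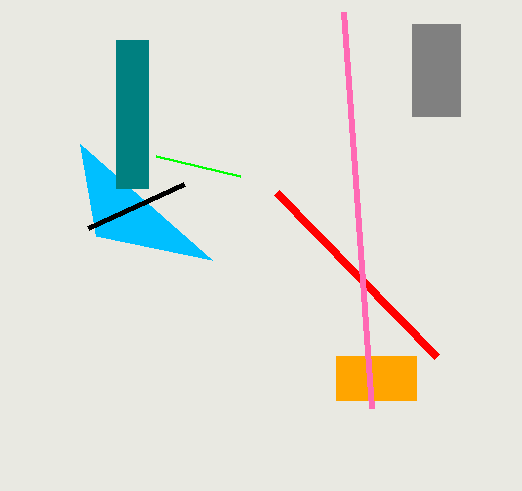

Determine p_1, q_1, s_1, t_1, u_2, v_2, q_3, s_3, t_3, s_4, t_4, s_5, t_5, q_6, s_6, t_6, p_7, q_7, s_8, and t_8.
p_1 = 336
q_1 = 356
s_1 = 416
t_1 = 400
u_2 = 96
v_2 = 236
q_3 = 40
s_3 = 148
t_3 = 188
s_4 = 436
t_4 = 356
s_5 = 184
t_5 = 184
q_6 = 24
s_6 = 460
t_6 = 116
p_7 = 372
q_7 = 408
s_8 = 240
t_8 = 176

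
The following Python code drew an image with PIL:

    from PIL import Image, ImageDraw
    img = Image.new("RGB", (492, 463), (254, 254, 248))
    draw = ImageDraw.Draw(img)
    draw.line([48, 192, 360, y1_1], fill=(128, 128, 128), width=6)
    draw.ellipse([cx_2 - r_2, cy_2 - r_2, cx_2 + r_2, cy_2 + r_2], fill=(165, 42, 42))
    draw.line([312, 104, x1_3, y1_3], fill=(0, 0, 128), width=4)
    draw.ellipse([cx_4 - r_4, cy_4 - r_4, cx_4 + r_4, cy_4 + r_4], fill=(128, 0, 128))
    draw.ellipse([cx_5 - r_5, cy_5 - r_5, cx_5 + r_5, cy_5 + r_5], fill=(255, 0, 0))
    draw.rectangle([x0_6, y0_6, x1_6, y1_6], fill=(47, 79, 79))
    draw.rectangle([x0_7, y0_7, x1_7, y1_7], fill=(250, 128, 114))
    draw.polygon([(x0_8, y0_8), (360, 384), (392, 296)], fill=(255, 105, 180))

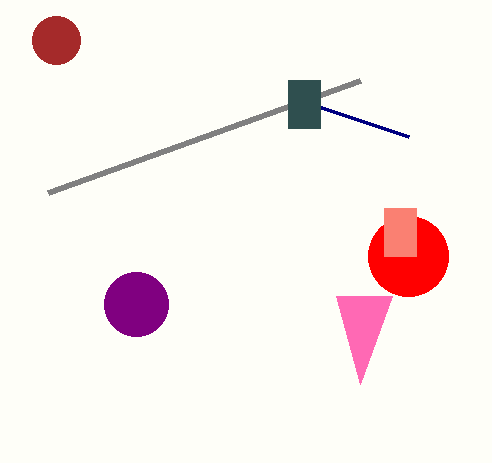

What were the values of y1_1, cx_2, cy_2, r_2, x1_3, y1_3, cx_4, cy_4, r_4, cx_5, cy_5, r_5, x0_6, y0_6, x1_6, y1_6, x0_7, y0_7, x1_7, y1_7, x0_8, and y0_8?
y1_1 = 80
cx_2 = 56
cy_2 = 40
r_2 = 24
x1_3 = 408
y1_3 = 136
cx_4 = 136
cy_4 = 304
r_4 = 32
cx_5 = 408
cy_5 = 256
r_5 = 40
x0_6 = 288
y0_6 = 80
x1_6 = 320
y1_6 = 128
x0_7 = 384
y0_7 = 208
x1_7 = 416
y1_7 = 256
x0_8 = 336
y0_8 = 296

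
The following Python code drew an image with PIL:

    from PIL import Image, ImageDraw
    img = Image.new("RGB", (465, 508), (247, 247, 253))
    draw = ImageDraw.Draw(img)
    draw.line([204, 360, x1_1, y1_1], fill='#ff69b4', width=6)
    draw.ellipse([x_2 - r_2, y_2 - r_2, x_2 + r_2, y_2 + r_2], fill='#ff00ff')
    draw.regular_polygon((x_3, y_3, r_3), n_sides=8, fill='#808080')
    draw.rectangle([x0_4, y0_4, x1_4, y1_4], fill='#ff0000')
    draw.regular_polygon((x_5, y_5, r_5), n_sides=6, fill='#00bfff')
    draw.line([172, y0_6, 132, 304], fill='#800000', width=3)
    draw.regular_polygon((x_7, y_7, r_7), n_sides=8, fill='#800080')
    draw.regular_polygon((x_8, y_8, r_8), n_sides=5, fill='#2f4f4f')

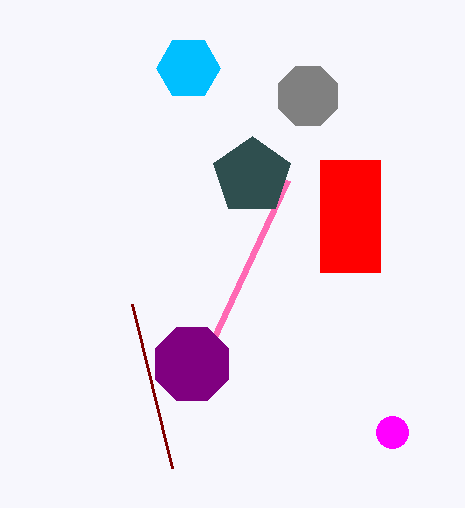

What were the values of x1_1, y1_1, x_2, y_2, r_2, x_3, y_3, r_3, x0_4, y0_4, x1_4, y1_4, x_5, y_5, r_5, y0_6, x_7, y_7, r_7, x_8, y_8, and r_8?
x1_1 = 288
y1_1 = 180
x_2 = 392
y_2 = 432
r_2 = 16
x_3 = 308
y_3 = 96
r_3 = 32
x0_4 = 320
y0_4 = 160
x1_4 = 380
y1_4 = 272
x_5 = 188
y_5 = 68
r_5 = 32
y0_6 = 468
x_7 = 192
y_7 = 364
r_7 = 40
x_8 = 252
y_8 = 176
r_8 = 40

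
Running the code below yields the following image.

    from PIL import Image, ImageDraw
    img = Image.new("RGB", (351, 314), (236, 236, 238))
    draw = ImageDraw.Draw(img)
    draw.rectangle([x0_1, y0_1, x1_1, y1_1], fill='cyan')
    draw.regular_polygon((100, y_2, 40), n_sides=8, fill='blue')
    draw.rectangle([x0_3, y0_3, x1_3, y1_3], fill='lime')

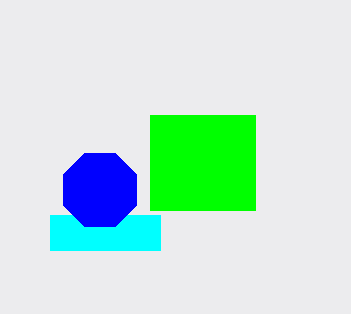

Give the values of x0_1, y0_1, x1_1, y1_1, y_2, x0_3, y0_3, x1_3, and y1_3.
x0_1 = 50; y0_1 = 215; x1_1 = 160; y1_1 = 250; y_2 = 190; x0_3 = 150; y0_3 = 115; x1_3 = 255; y1_3 = 210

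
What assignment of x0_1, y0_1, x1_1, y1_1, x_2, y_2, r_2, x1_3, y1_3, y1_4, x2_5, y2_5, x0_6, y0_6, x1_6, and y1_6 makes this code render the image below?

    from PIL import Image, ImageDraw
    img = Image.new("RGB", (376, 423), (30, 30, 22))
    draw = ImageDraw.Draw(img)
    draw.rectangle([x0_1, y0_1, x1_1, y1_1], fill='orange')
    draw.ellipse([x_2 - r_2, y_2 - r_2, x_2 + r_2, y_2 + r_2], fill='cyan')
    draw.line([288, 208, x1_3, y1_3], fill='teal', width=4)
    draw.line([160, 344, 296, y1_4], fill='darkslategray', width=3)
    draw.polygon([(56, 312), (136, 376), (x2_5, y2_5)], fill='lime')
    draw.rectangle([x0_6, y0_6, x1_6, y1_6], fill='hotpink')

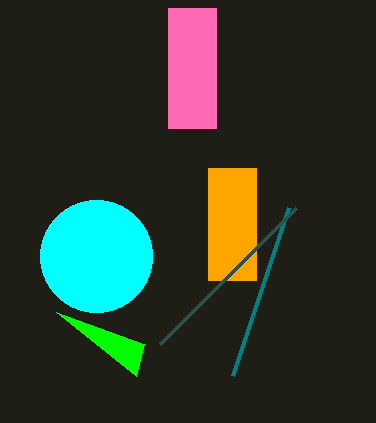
x0_1 = 208; y0_1 = 168; x1_1 = 256; y1_1 = 280; x_2 = 96; y_2 = 256; r_2 = 56; x1_3 = 232; y1_3 = 376; y1_4 = 208; x2_5 = 144; y2_5 = 344; x0_6 = 168; y0_6 = 8; x1_6 = 216; y1_6 = 128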